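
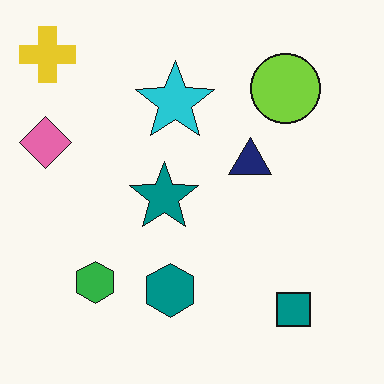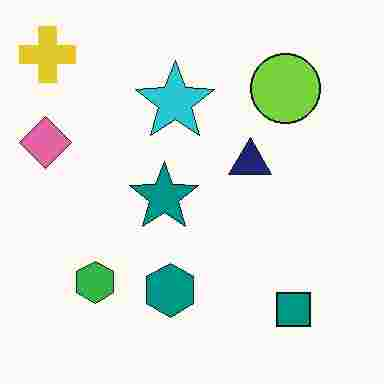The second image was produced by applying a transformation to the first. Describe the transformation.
The second image is the first heavily JPEG-compressed with obvious blocking artifacts.

Blocky 8×8 compression artifacts appear around shape edges and the flat background shows ringing — characteristic JPEG degradation.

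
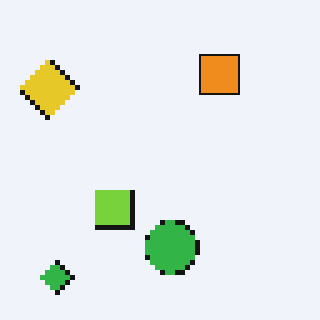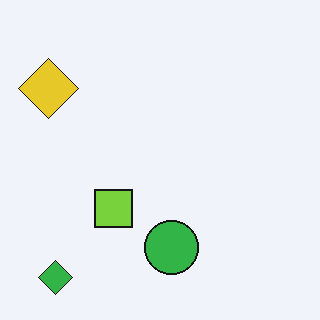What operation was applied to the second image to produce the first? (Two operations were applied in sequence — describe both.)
It was lightly pixelated (a mild mosaic effect), then overlaid with an additional orange square.

Shapes are reduced to large square blocks; fine edges and outlines are lost — a downscale-then-upscale (mosaic) effect. An orange square appears in the first image that is absent from the second.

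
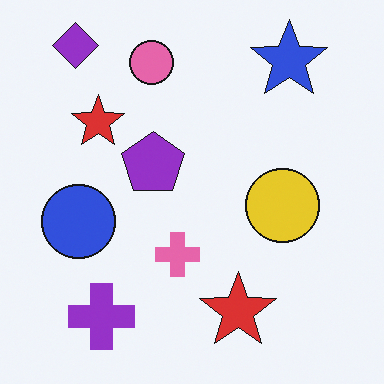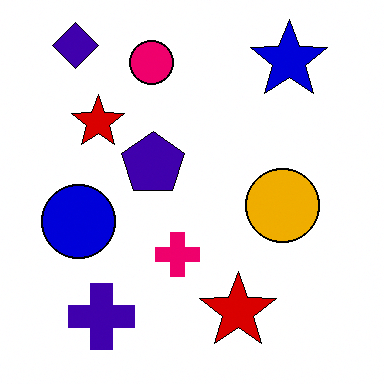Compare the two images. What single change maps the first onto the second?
Given much higher contrast.

Tones are pushed away from mid-grey across the whole image — a global contrast change.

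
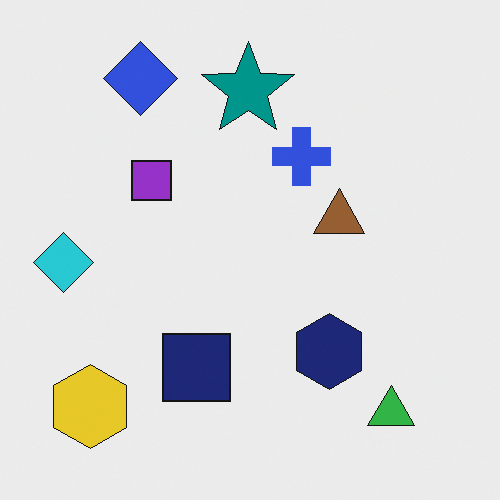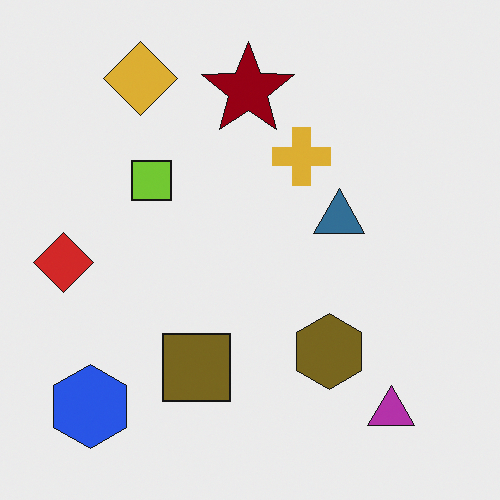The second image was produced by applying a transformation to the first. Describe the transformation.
Hue-shifted through roughly half the color wheel.

Every shape's color has rotated by the same amount around the hue wheel — a uniform hue shift.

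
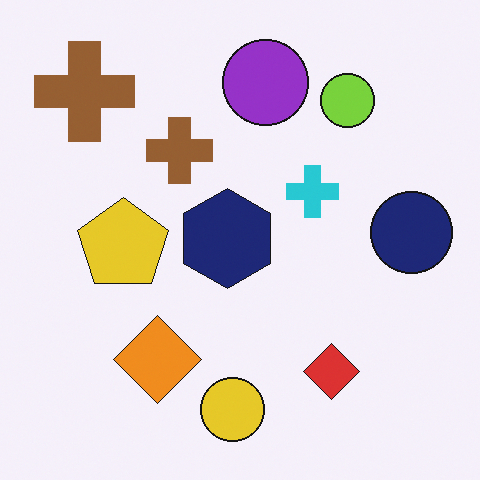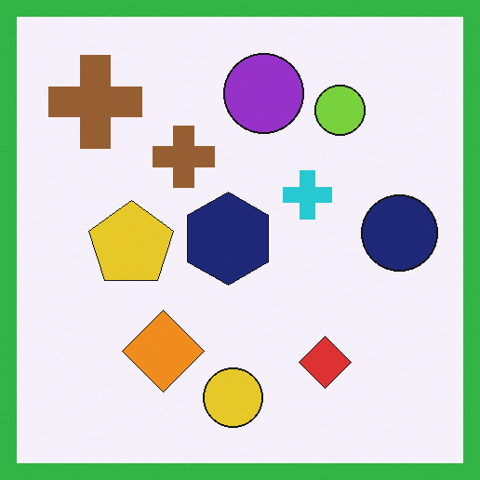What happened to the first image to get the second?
The image was framed with a green border.

A solid green frame runs around the edge of the second image, with the content slightly shrunk inside it.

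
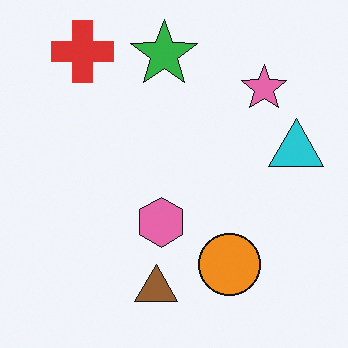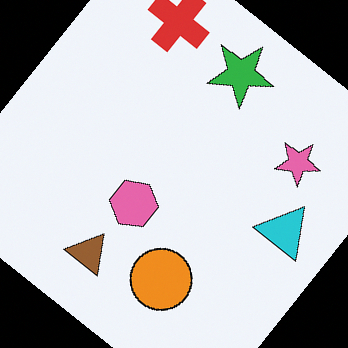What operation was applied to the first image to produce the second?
The second image is the first rotated clockwise by a large amount — several tens of degrees.

Every shape is tilted by the same angle and the image corners show triangular fill wedges — a whole-image rotation by a non-right angle.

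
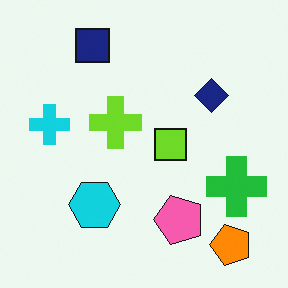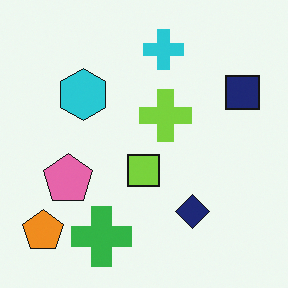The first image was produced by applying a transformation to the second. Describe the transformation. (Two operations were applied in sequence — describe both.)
The image was rotated 90° counter-clockwise, then slightly oversaturated.

The orange pentagon sits in the bottom-left of the second image and the bottom-right of the first — consistent with a whole-image 90° counter-clockwise rotation. All colors are more vivid — a global saturation change.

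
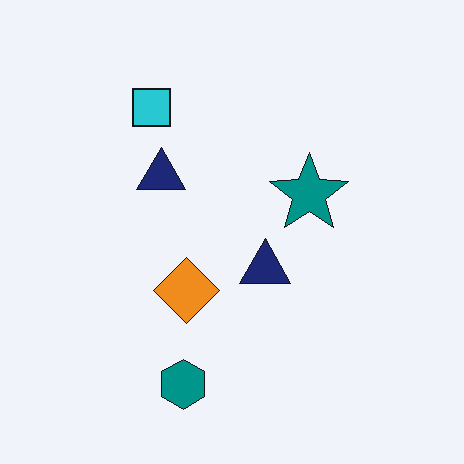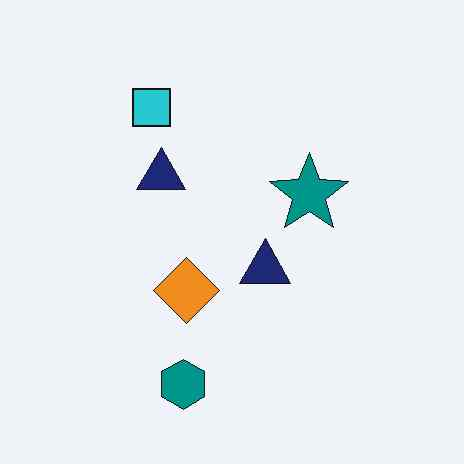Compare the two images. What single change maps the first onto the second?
The second image is the first given moderate JPEG compression.

Blocky 8×8 compression artifacts appear around shape edges and the flat background shows ringing — characteristic JPEG degradation.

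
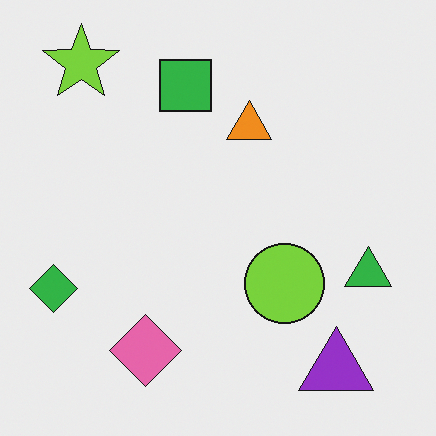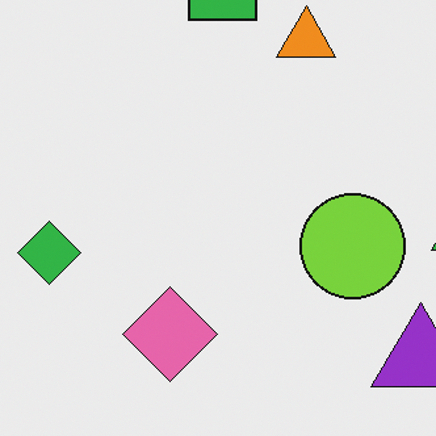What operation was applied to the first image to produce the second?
The transformation is: cropped to a modestly smaller region and rescaled.

The visible shapes are larger and the field of view is narrower; shapes near the original edges may be partly or wholly outside the frame — a crop-and-rescale.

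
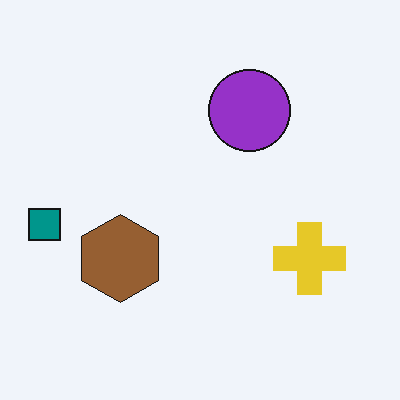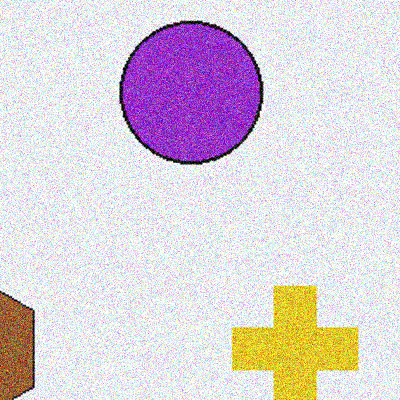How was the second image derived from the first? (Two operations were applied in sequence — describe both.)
Cropped to a noticeably smaller region and rescaled, then degraded with strong gaussian noise.

The visible shapes are larger and the field of view is narrower; shapes near the original edges may be partly or wholly outside the frame — a crop-and-rescale. Random speckle covers the whole image, including the flat background.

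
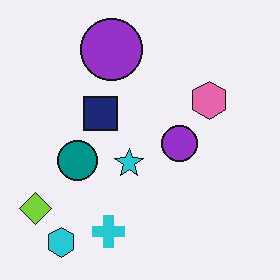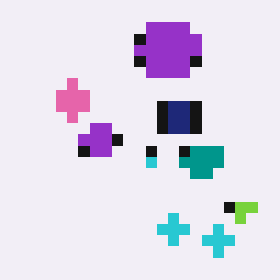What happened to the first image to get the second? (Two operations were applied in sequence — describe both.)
This is the original image flipped horizontally (left ↔ right), then coarsely pixelated.

The lime diamond is in the bottom-left of the first image and the bottom-right of the second — shapes on opposite sides of the vertical midline have swapped in a mirror flip. Shapes are reduced to large square blocks; fine edges and outlines are lost — a downscale-then-upscale (mosaic) effect.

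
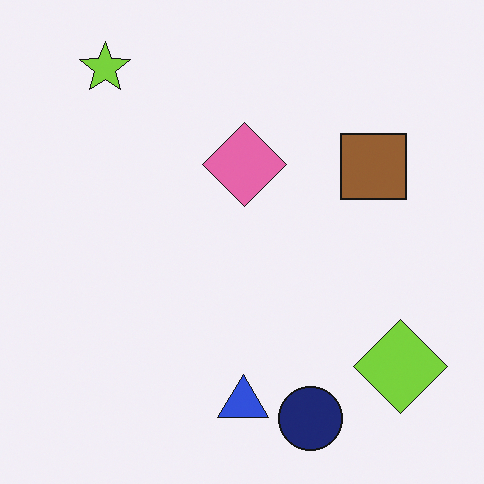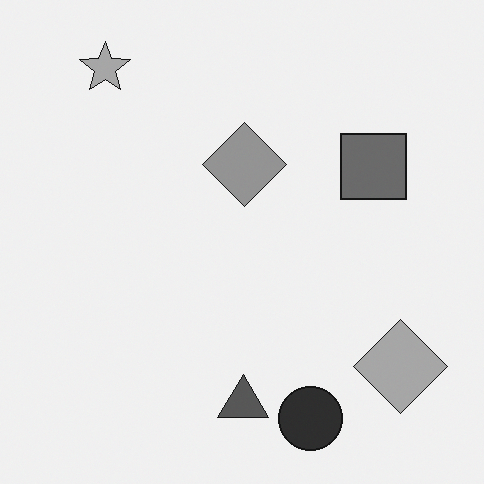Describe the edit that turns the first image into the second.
The transformation is: converted to grayscale.

All color is removed — every shape is now a shade of grey.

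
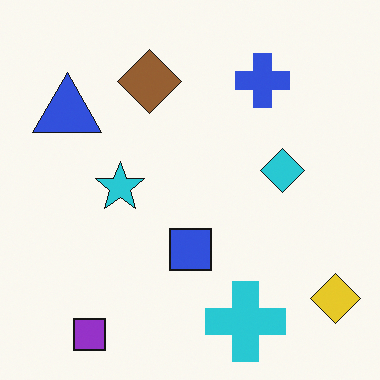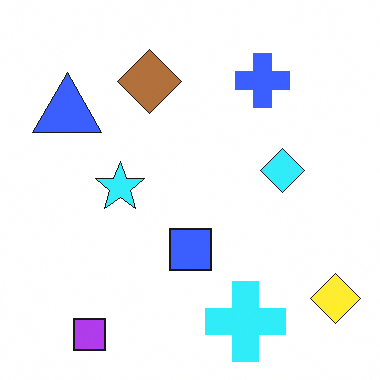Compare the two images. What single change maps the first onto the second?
Brightened a little.

Every pixel — background and shapes alike — is uniformly brightened.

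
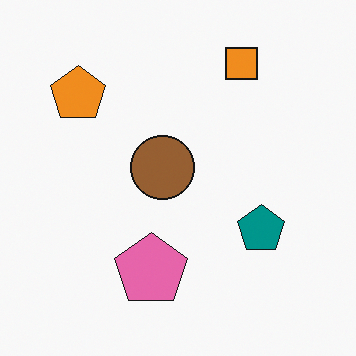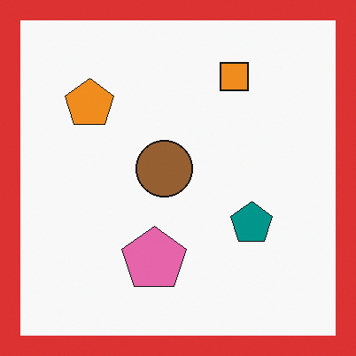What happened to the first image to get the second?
Framed with a red border.

A solid red frame runs around the edge of the second image, with the content slightly shrunk inside it.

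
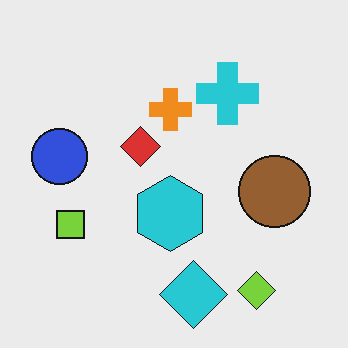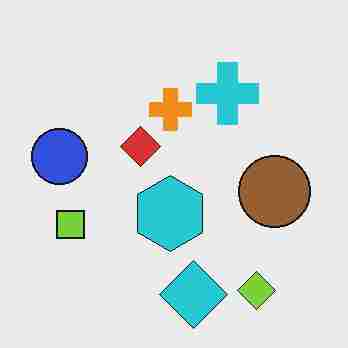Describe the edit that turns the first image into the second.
The second image is the first heavily JPEG-compressed with obvious blocking artifacts.

Blocky 8×8 compression artifacts appear around shape edges and the flat background shows ringing — characteristic JPEG degradation.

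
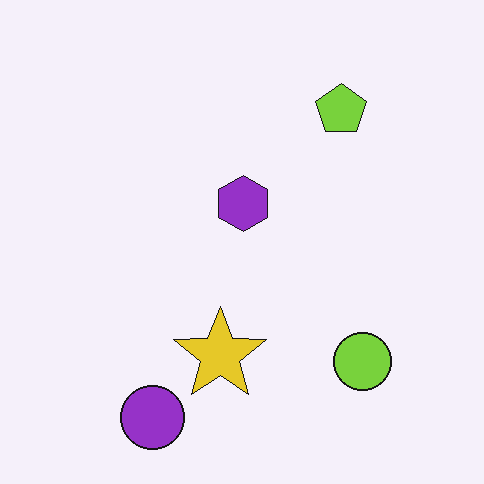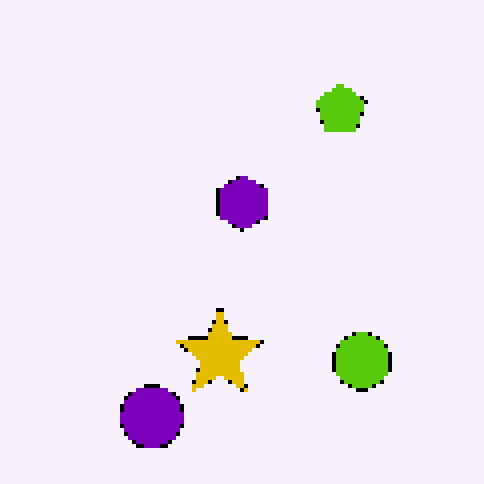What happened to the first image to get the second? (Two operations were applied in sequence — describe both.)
The second image is the first mildly pixelated, then given slightly increased contrast.

Shapes are reduced to large square blocks; fine edges and outlines are lost — a downscale-then-upscale (mosaic) effect. Tones are pushed away from mid-grey across the whole image — a global contrast change.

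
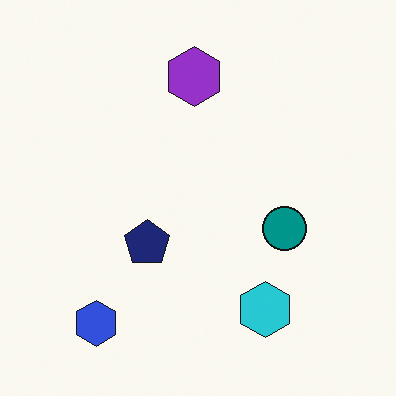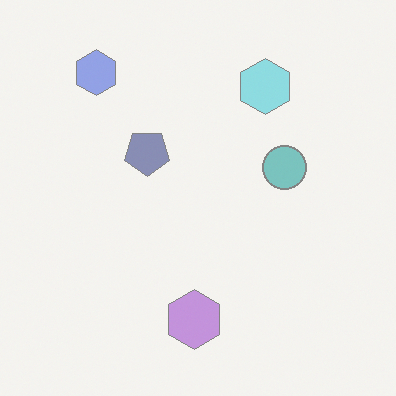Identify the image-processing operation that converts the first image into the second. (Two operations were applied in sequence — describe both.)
The image was flipped vertically (top ↔ bottom), then given much lower contrast.

The blue hexagon is in the bottom-left of the first image and the top-left of the second — shapes on opposite sides of the horizontal midline have swapped in a mirror flip. Tones are pushed toward mid-grey across the whole image — a global contrast change.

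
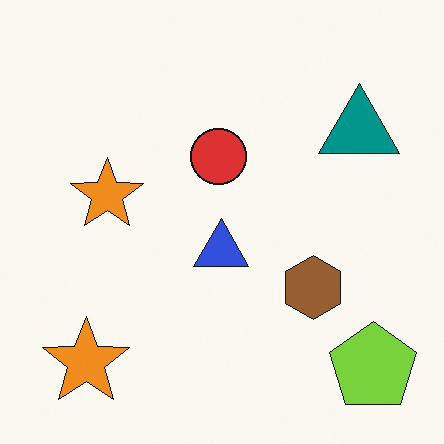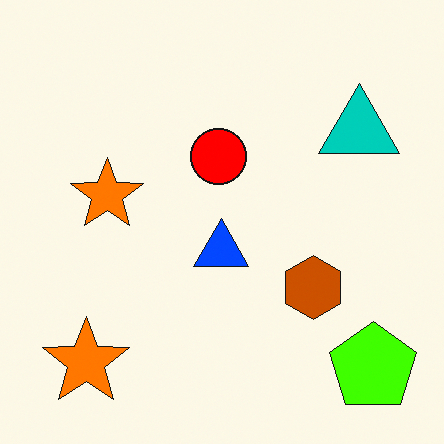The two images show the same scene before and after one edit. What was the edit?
Heavily oversaturated.

All colors are more vivid — a global saturation change.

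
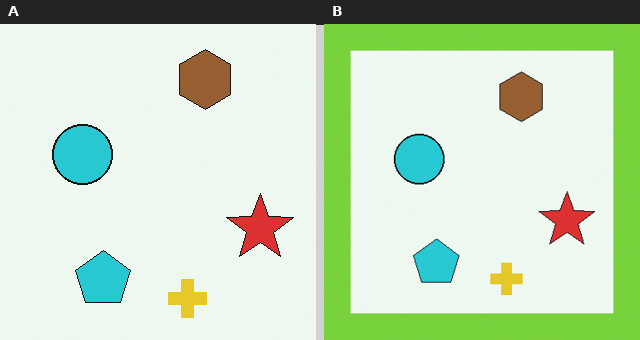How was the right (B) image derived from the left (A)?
The right (B) image is the left (A) framed with a lime border.

A solid lime frame runs around the edge of the right (B) image, with the content slightly shrunk inside it.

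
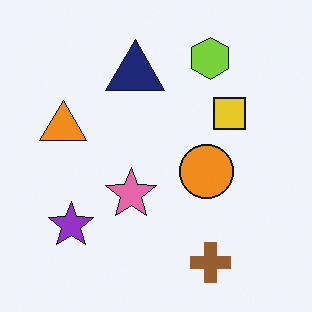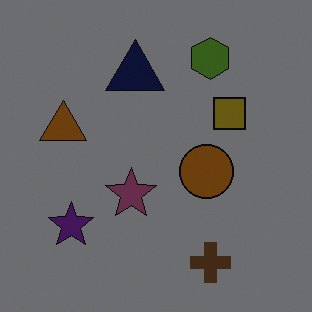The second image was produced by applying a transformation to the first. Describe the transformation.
This is the original image darkened a lot.

Every pixel — background and shapes alike — is uniformly darkened.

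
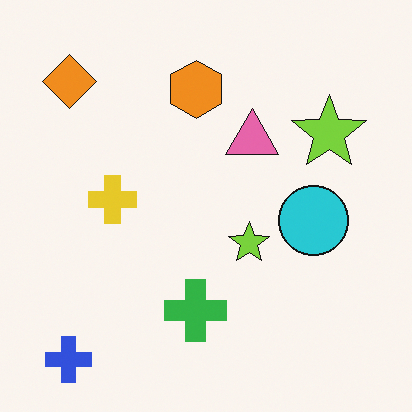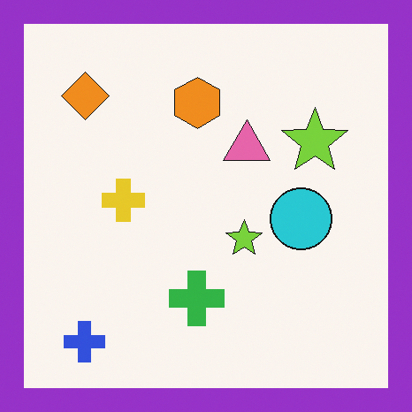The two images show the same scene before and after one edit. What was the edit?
It was framed with a purple border.

A solid purple frame runs around the edge of the second image, with the content slightly shrunk inside it.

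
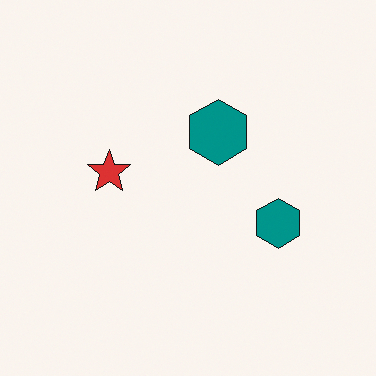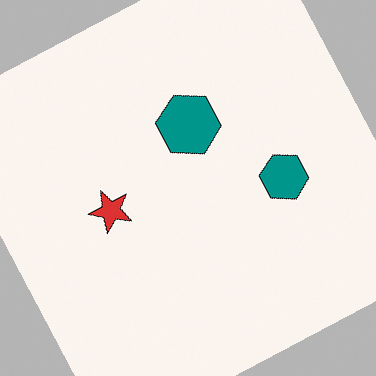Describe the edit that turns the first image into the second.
Rotated counter-clockwise by a clearly visible amount.

Every shape is tilted by the same angle and the image corners show triangular fill wedges — a whole-image rotation by a non-right angle.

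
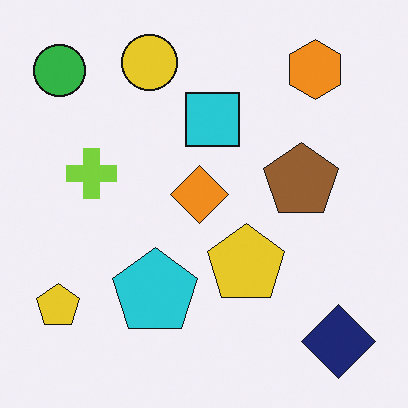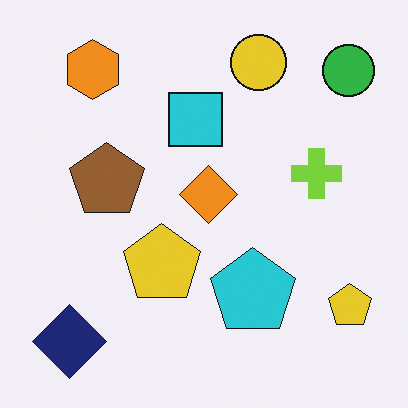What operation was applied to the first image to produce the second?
The image was flipped horizontally (left ↔ right).

The green circle is in the top-left of the first image and the top-right of the second — shapes on opposite sides of the vertical midline have swapped in a mirror flip.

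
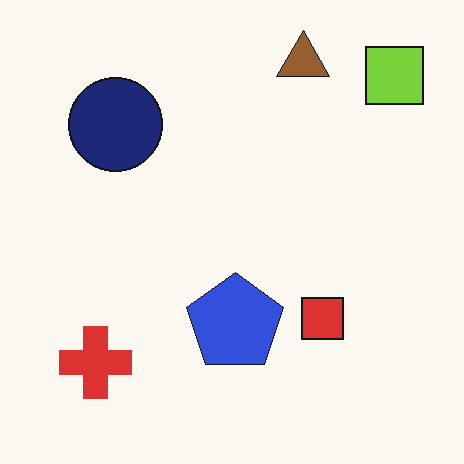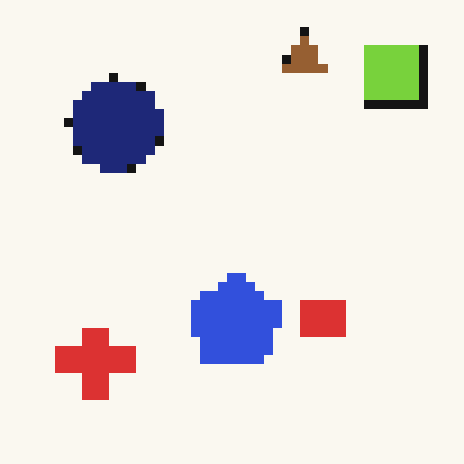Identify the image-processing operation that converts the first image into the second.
It was coarsely pixelated.

Shapes are reduced to large square blocks; fine edges and outlines are lost — a downscale-then-upscale (mosaic) effect.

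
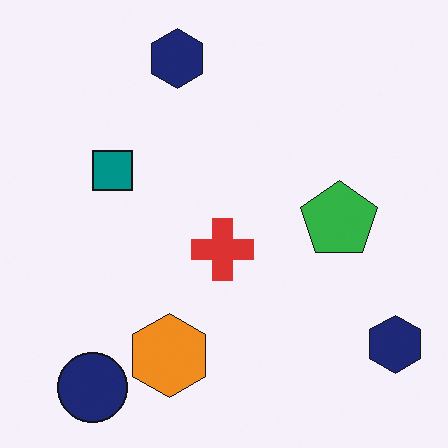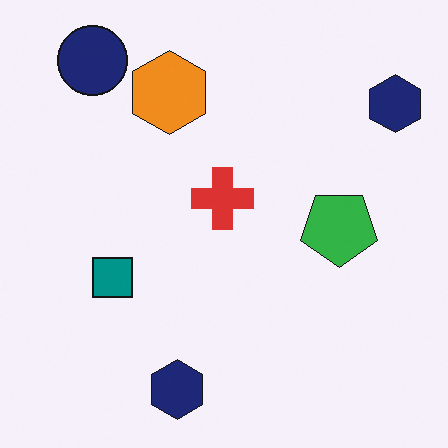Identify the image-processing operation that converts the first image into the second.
Flipped vertically (top ↔ bottom).

The navy circle is in the bottom-left of the first image and the top-left of the second — shapes on opposite sides of the horizontal midline have swapped in a mirror flip.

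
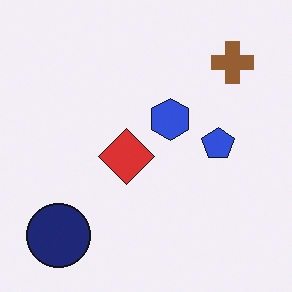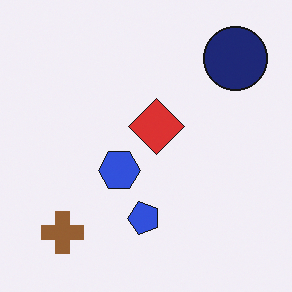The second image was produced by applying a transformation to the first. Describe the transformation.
This is the original image transposed (reflected across the top-left ↔ bottom-right diagonal).

Shapes have swapped their row and column positions — what was in the top-right is now in the bottom-left — a diagonal reflection.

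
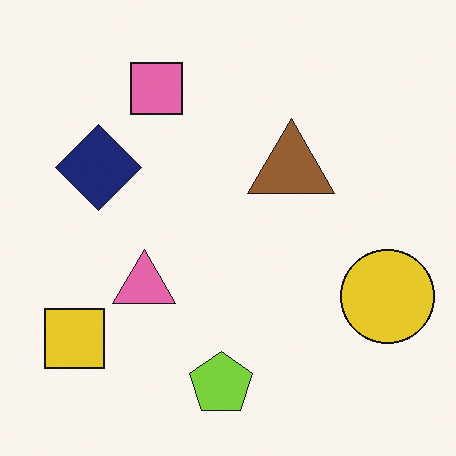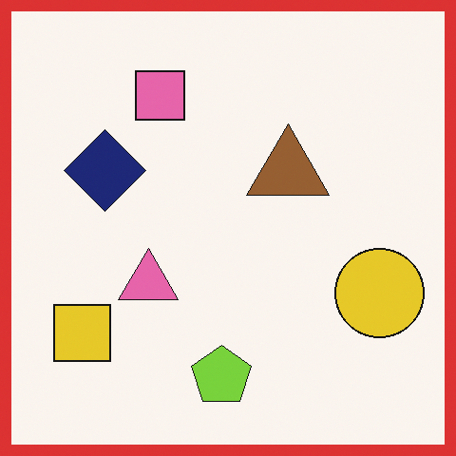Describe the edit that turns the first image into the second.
The image was framed with a red border.

A solid red frame runs around the edge of the second image, with the content slightly shrunk inside it.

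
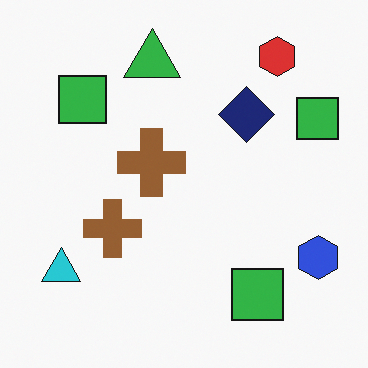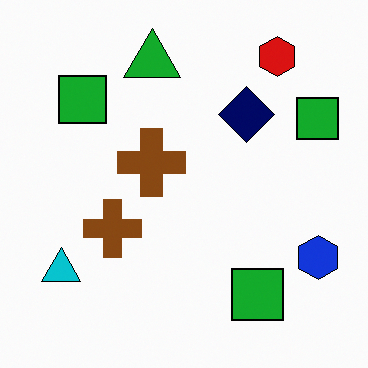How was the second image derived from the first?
It was given slightly increased contrast.

Tones are pushed away from mid-grey across the whole image — a global contrast change.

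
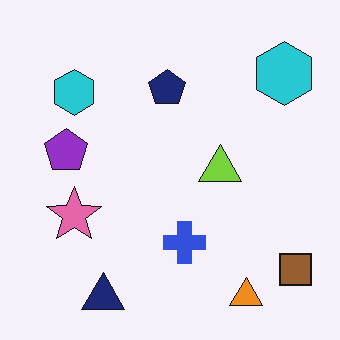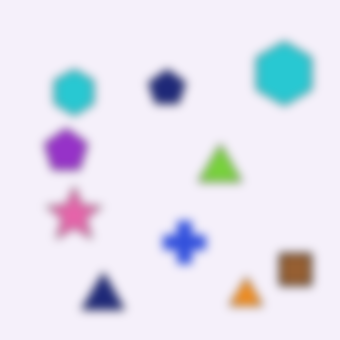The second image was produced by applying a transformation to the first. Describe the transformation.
It was moderately blurred.

Shape edges and outlines are uniformly softened across the whole image.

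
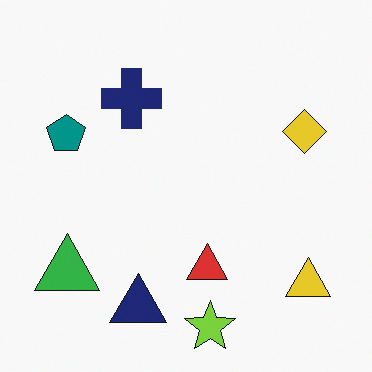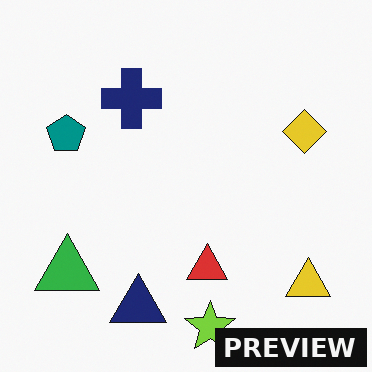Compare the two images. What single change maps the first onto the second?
The transformation is: watermarked with the text "PREVIEW" in the lower-right corner.

A dark label reading "PREVIEW" appears in the lower-right corner.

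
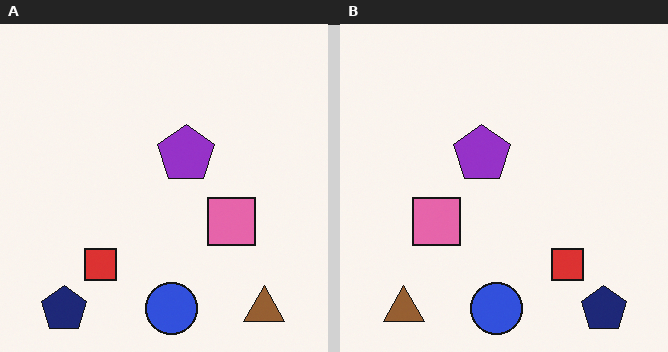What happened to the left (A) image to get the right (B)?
The image was flipped horizontally (left ↔ right).

The brown triangle is in the bottom-right of the left (A) image and the bottom-left of the right (B) — shapes on opposite sides of the vertical midline have swapped in a mirror flip.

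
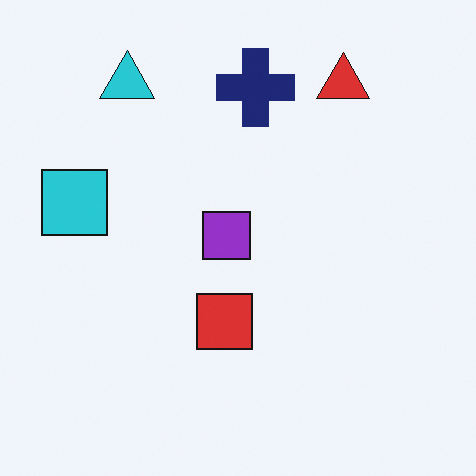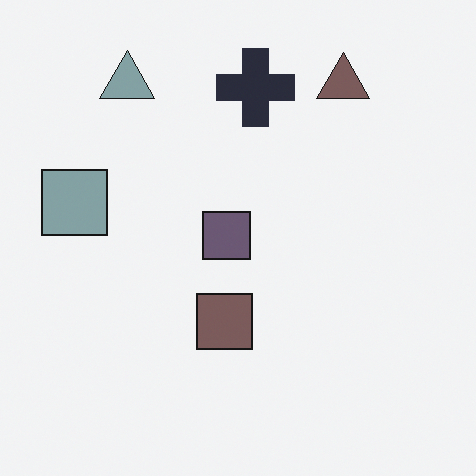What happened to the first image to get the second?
The image was heavily desaturated.

All colors are more muted and greyish — a global saturation change.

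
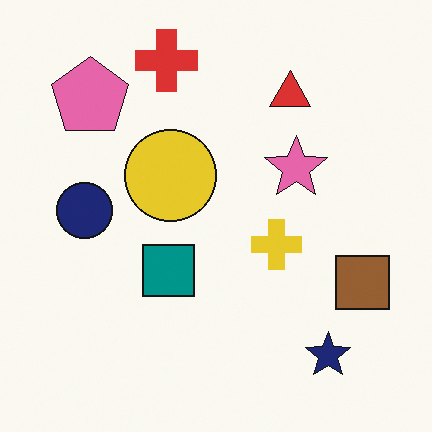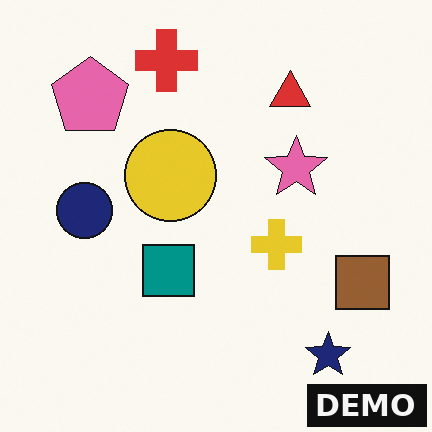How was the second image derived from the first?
Watermarked with the text "DEMO" in the lower-right corner.

A dark label reading "DEMO" appears in the lower-right corner.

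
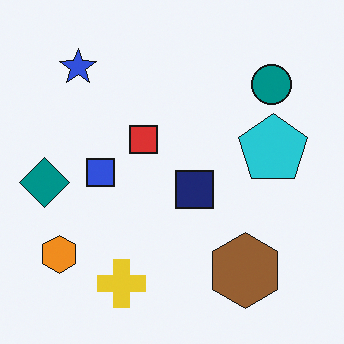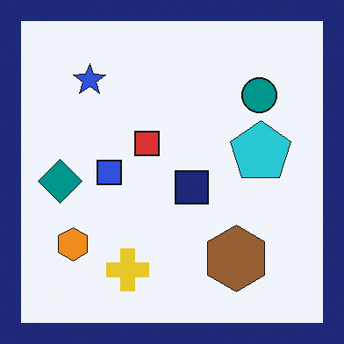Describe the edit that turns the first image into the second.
The image was framed with a navy border.

A solid navy frame runs around the edge of the second image, with the content slightly shrunk inside it.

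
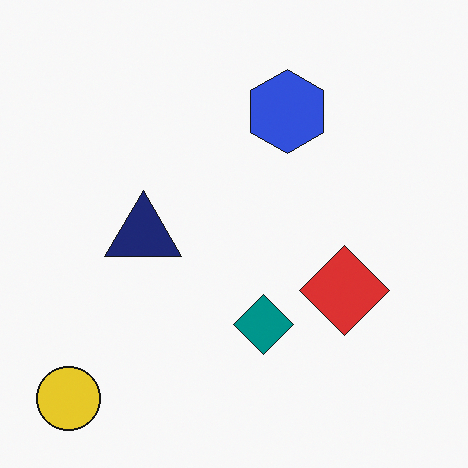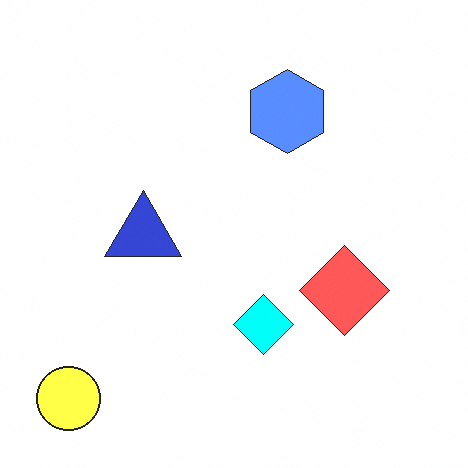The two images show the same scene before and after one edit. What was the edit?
Noticeably brightened.

Every pixel — background and shapes alike — is uniformly brightened.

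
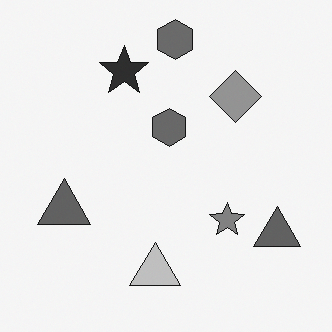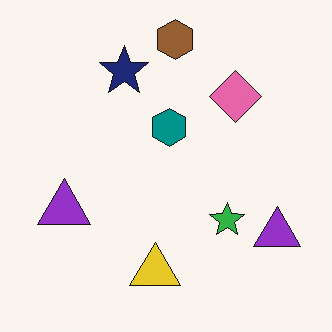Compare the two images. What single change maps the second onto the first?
It was converted to grayscale.

All color is removed — every shape is now a shade of grey.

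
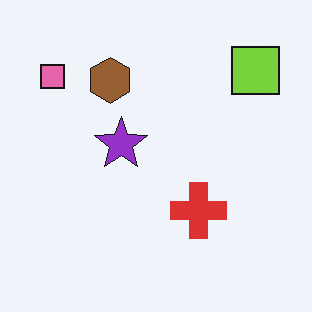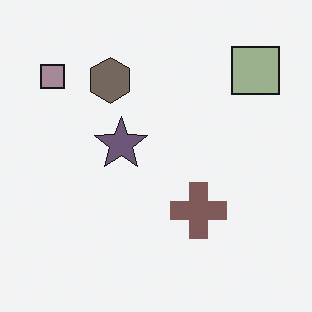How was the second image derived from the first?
Made much more muted (saturation change).

All colors are more muted and greyish — a global saturation change.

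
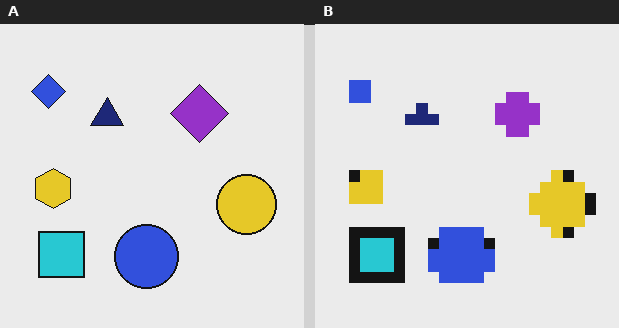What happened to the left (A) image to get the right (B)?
The transformation is: heavily pixelated into large blocks.

Shapes are reduced to large square blocks; fine edges and outlines are lost — a downscale-then-upscale (mosaic) effect.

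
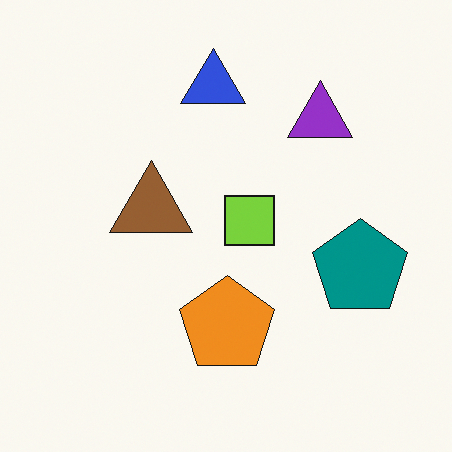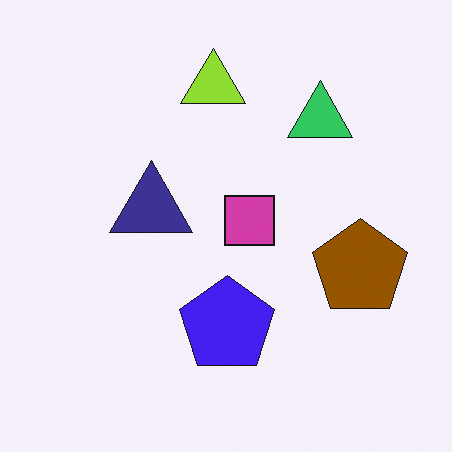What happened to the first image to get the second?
Hue-shifted through roughly half the color wheel.

Every shape's color has rotated by the same amount around the hue wheel — a uniform hue shift.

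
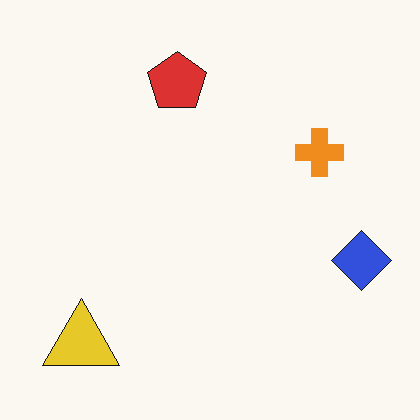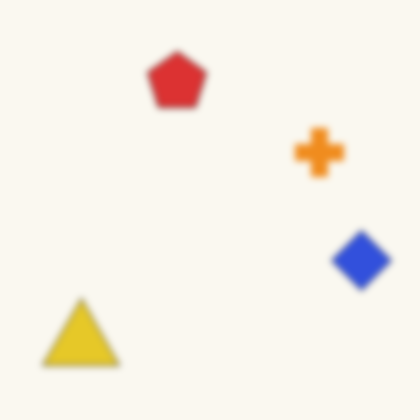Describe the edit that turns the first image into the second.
The image was noticeably gaussian-blurred.

Shape edges and outlines are uniformly softened across the whole image.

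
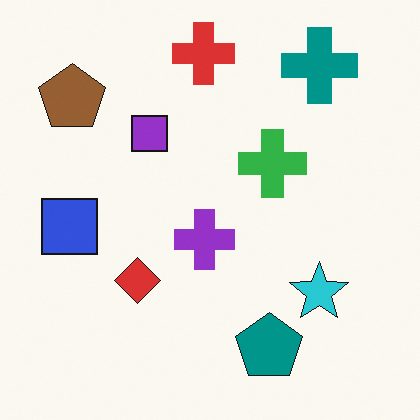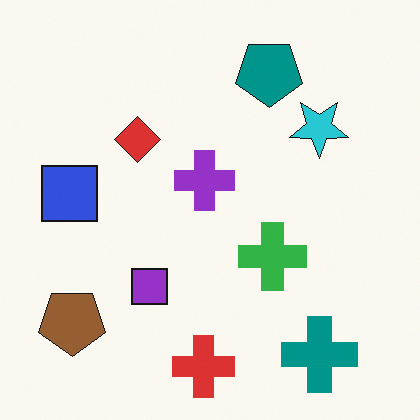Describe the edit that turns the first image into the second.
The image was flipped vertically (top ↔ bottom).

The red cross is in the top of the first image and the bottom of the second — shapes on opposite sides of the horizontal midline have swapped in a mirror flip.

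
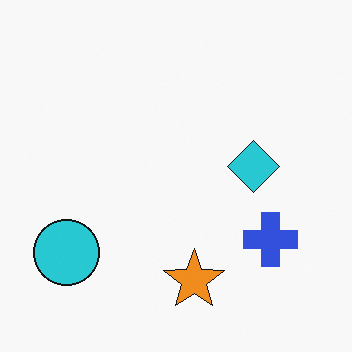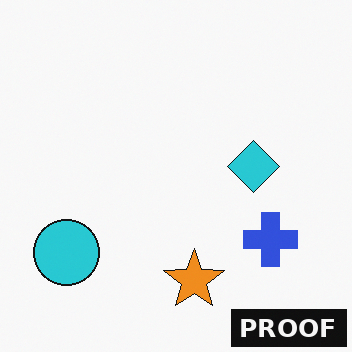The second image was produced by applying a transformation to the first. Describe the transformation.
The transformation is: watermarked with the text "PROOF" in the lower-right corner.

A dark label reading "PROOF" appears in the lower-right corner.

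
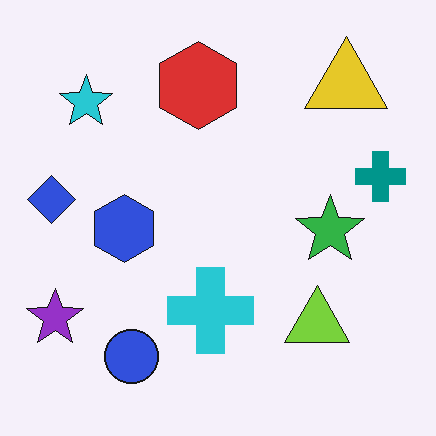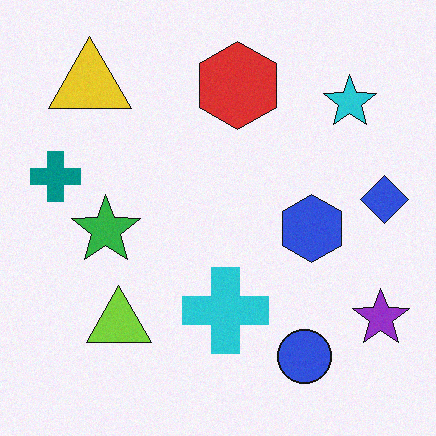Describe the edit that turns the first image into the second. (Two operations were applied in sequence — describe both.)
Flipped horizontally (left ↔ right), then degraded with light additive noise.

The blue diamond is in the left of the first image and the right of the second — shapes on opposite sides of the vertical midline have swapped in a mirror flip. Random speckle covers the whole image, including the flat background.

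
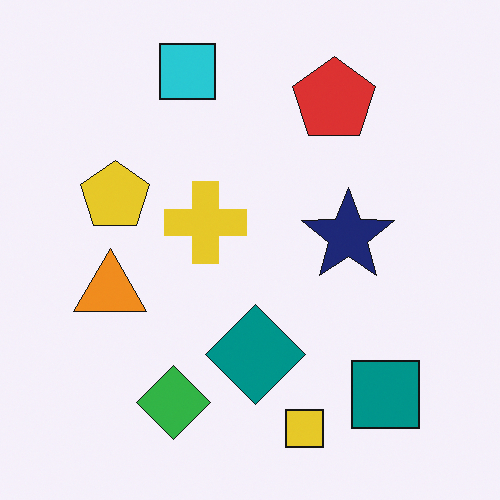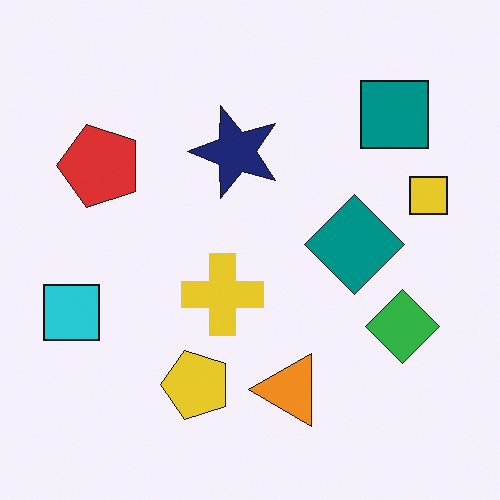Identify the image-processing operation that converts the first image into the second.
It was rotated 90° counter-clockwise.

The teal square sits in the bottom-right of the first image and the top-right of the second — consistent with a whole-image 90° counter-clockwise rotation.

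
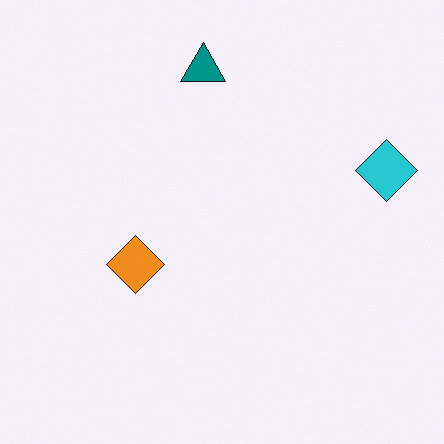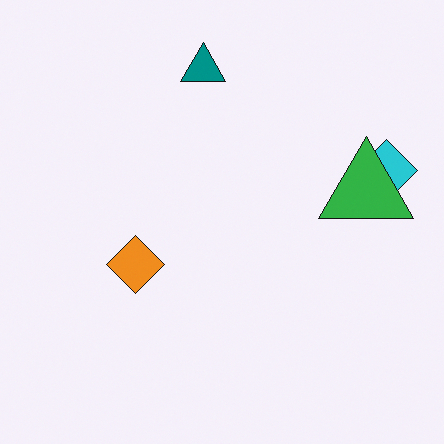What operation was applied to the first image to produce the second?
The transformation is: overlaid with an additional green triangle.

A green triangle appears in the second image that is absent from the first.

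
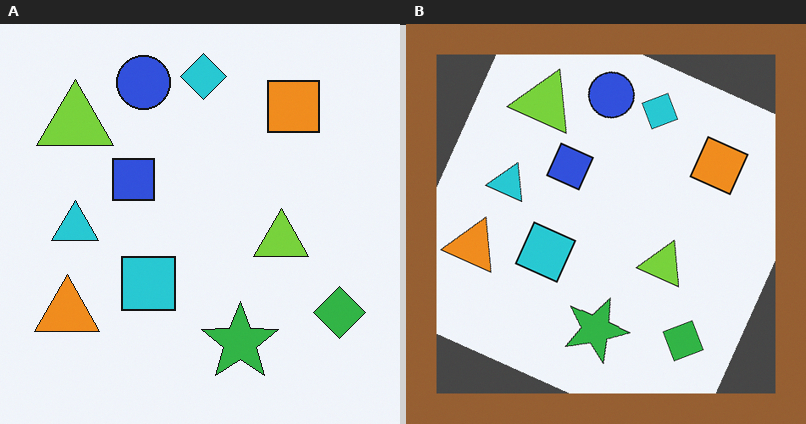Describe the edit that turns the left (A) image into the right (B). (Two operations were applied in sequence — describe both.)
The right (B) image is the left (A) rotated clockwise by a moderate amount, then framed with a brown border.

Every shape is tilted by the same angle and the image corners show triangular fill wedges — a whole-image rotation by a non-right angle. A solid brown frame runs around the edge of the right (B) image, with the content slightly shrunk inside it.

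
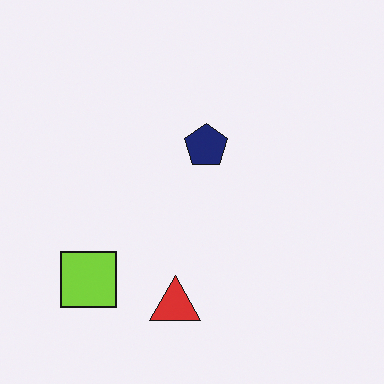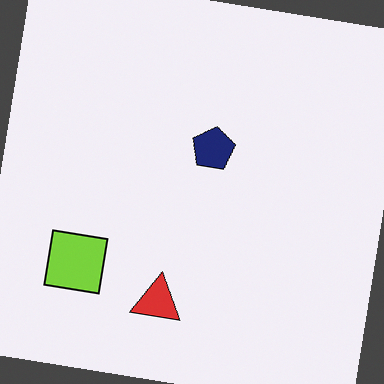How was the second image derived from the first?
It was rotated clockwise by a slight angle.

Every shape is tilted by the same angle and the image corners show triangular fill wedges — a whole-image rotation by a non-right angle.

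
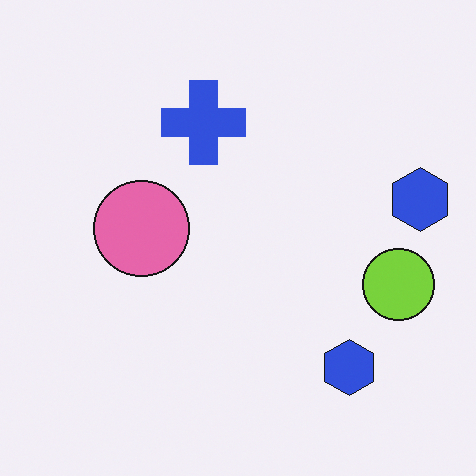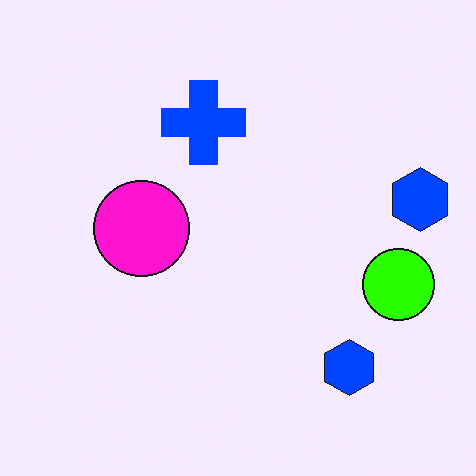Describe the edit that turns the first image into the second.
The image was heavily oversaturated.

All colors are more vivid — a global saturation change.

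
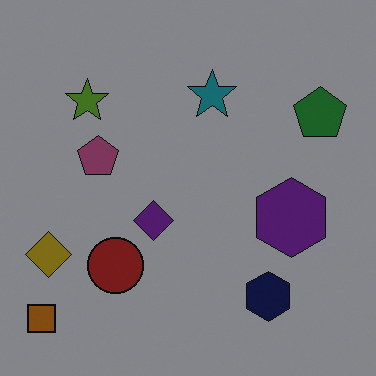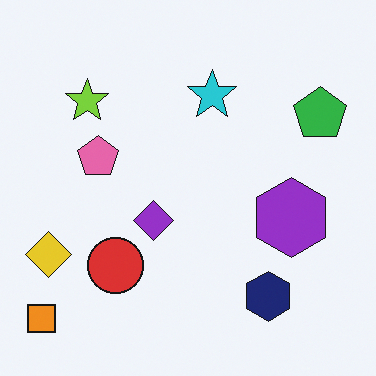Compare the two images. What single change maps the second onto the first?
The transformation is: noticeably darkened.

Every pixel — background and shapes alike — is uniformly darkened.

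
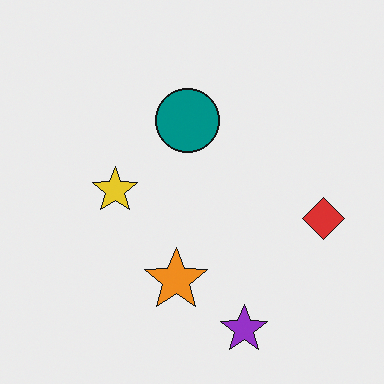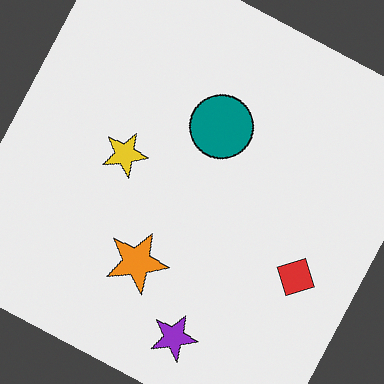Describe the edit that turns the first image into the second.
The image was rotated clockwise by a moderate amount.

Every shape is tilted by the same angle and the image corners show triangular fill wedges — a whole-image rotation by a non-right angle.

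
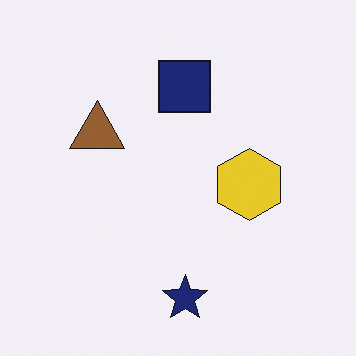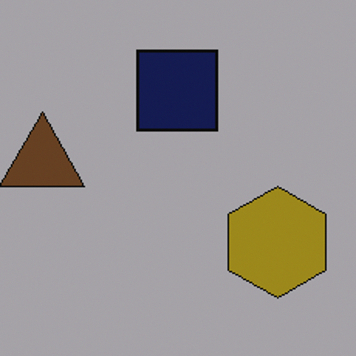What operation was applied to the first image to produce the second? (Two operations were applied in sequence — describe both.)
This is the original image cropped to a modestly smaller region and rescaled, then substantially darkened.

The visible shapes are larger and the field of view is narrower; shapes near the original edges may be partly or wholly outside the frame — a crop-and-rescale. Every pixel — background and shapes alike — is uniformly darkened.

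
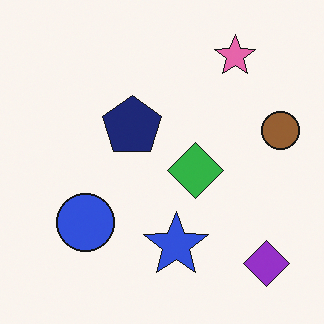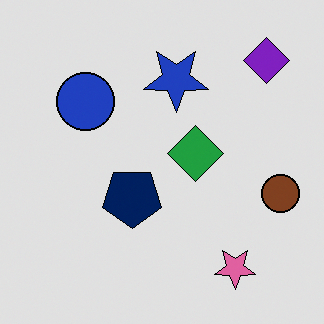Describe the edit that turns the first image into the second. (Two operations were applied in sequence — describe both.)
This is the original image moderately posterized, then flipped vertically (top ↔ bottom).

Each flat color has snapped to a coarser quantized level — most visibly, the near-white background has dropped to a flat grey. The pink star is in the top-right of the first image and the bottom-right of the second — shapes on opposite sides of the horizontal midline have swapped in a mirror flip.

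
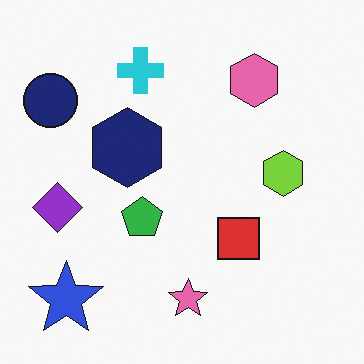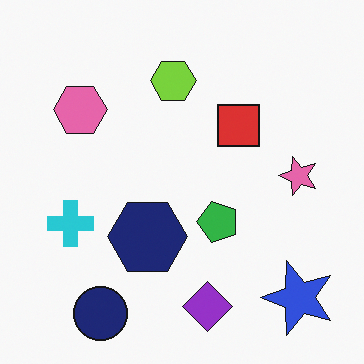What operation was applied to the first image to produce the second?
The transformation is: rotated 90° counter-clockwise.

The blue star sits in the bottom-left of the first image and the bottom-right of the second — consistent with a whole-image 90° counter-clockwise rotation.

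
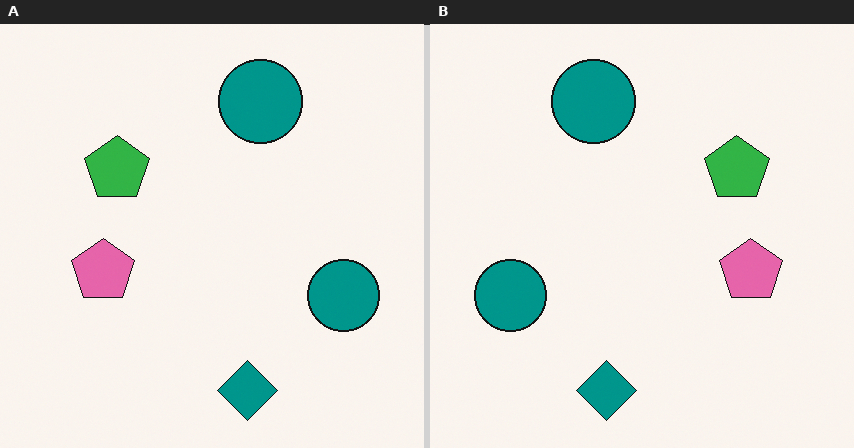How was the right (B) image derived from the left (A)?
This is the original image flipped horizontally (left ↔ right).

The pink pentagon is in the left of the left (A) image and the right of the right (B) — shapes on opposite sides of the vertical midline have swapped in a mirror flip.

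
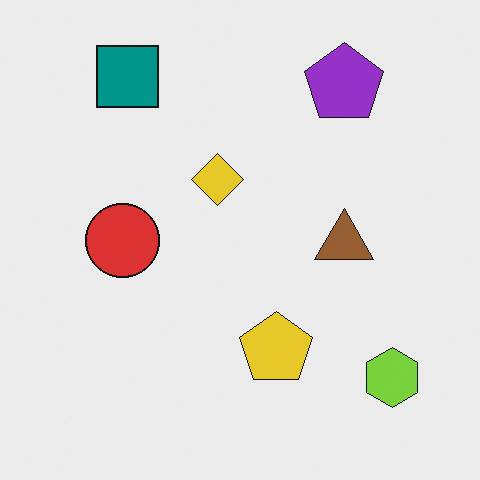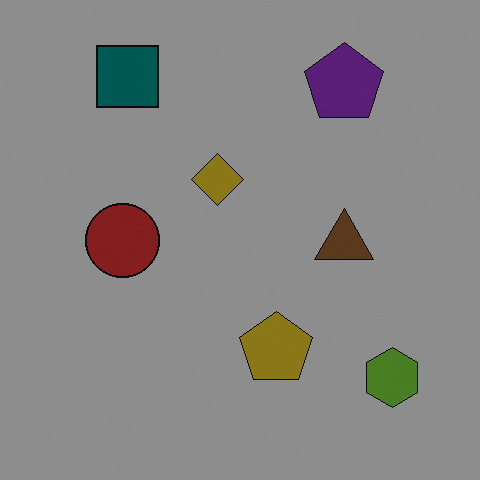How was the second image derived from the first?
The image was substantially darkened.

Every pixel — background and shapes alike — is uniformly darkened.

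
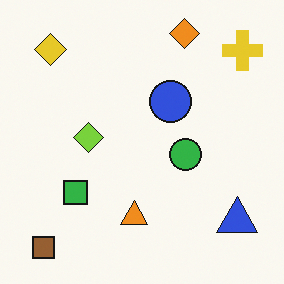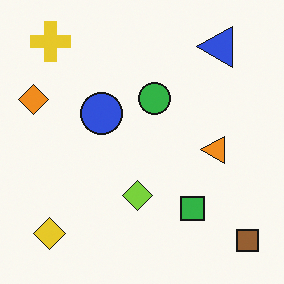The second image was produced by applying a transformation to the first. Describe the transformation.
The image was rotated 90° counter-clockwise.

The brown square sits in the bottom-left of the first image and the bottom-right of the second — consistent with a whole-image 90° counter-clockwise rotation.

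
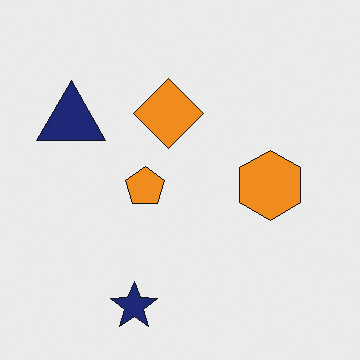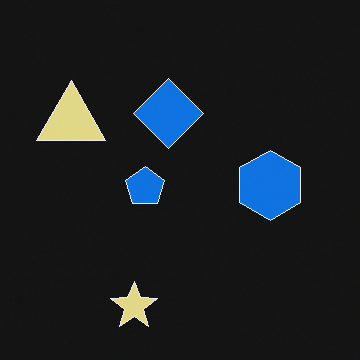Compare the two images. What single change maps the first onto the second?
The second image is the first color-inverted (negative).

The light background has become dark and every shape's color is its complement — a photographic negative.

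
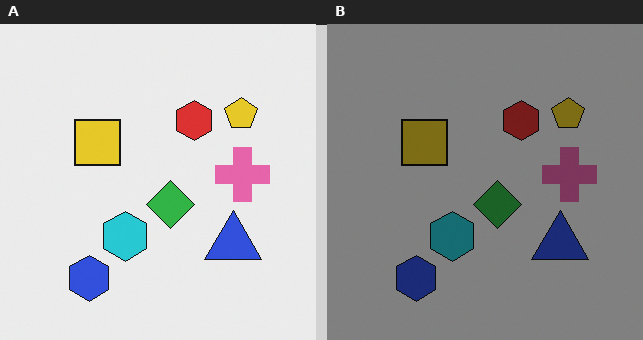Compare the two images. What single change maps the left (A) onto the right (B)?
The image was noticeably darkened.

Every pixel — background and shapes alike — is uniformly darkened.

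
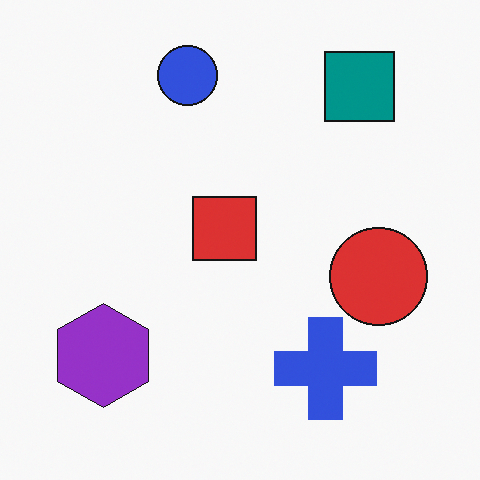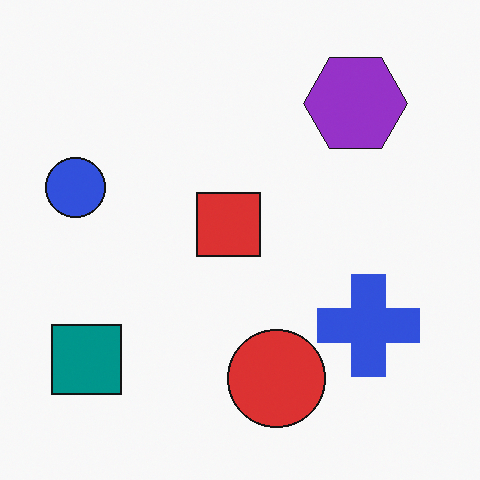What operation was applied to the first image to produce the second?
This is the original image transposed (reflected across the top-left ↔ bottom-right diagonal).

Shapes have swapped their row and column positions — what was in the top-right is now in the bottom-left — a diagonal reflection.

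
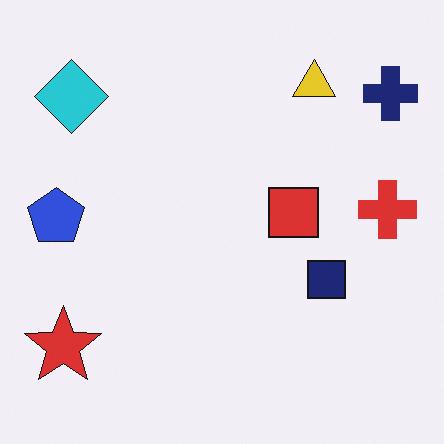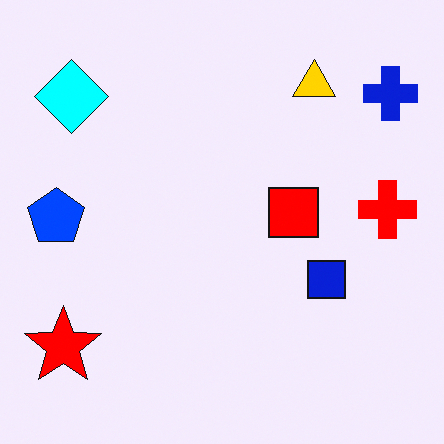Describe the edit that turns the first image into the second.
Made much more vivid (saturation change).

All colors are more vivid — a global saturation change.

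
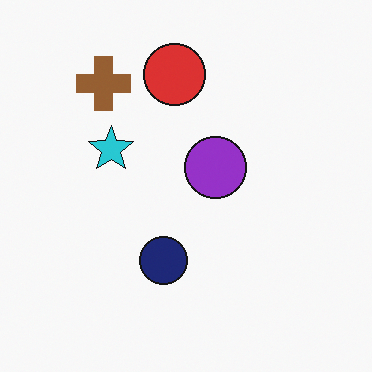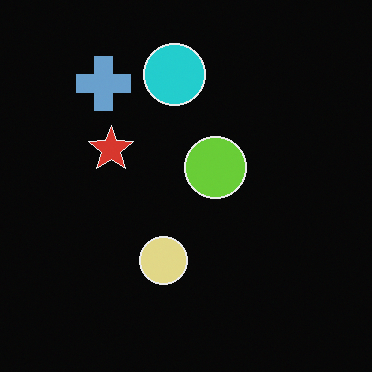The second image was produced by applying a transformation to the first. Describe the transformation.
It was color-inverted (negative).

The light background has become dark and every shape's color is its complement — a photographic negative.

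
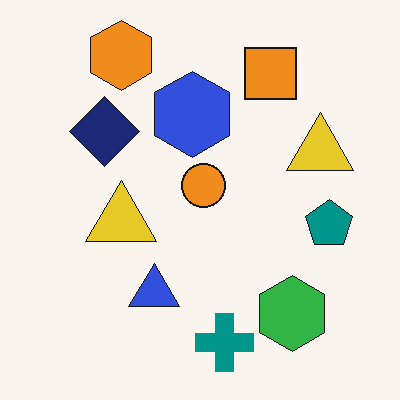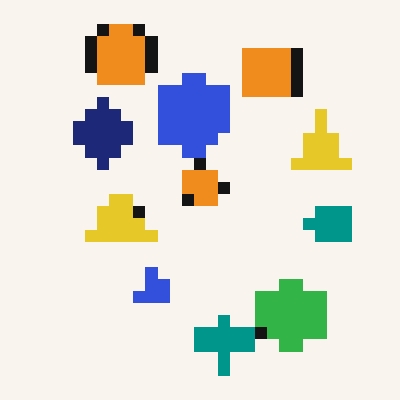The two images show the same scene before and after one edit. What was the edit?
It was coarsely pixelated.

Shapes are reduced to large square blocks; fine edges and outlines are lost — a downscale-then-upscale (mosaic) effect.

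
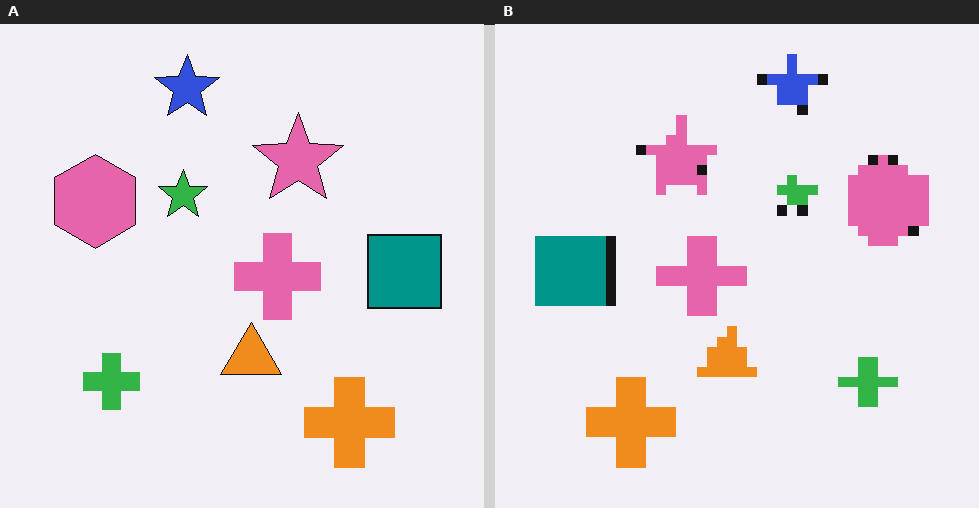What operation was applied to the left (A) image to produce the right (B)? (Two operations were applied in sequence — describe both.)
It was flipped horizontally (left ↔ right), then heavily pixelated into large blocks.

The teal square is in the right of the left (A) image and the left of the right (B) — shapes on opposite sides of the vertical midline have swapped in a mirror flip. Shapes are reduced to large square blocks; fine edges and outlines are lost — a downscale-then-upscale (mosaic) effect.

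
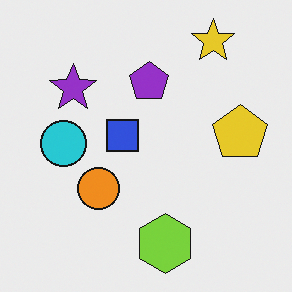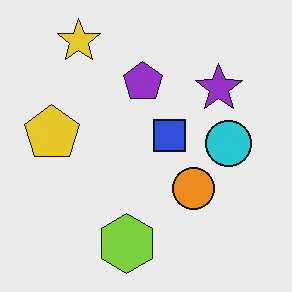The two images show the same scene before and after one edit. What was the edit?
Flipped horizontally (left ↔ right).

The yellow pentagon is in the right of the first image and the left of the second — shapes on opposite sides of the vertical midline have swapped in a mirror flip.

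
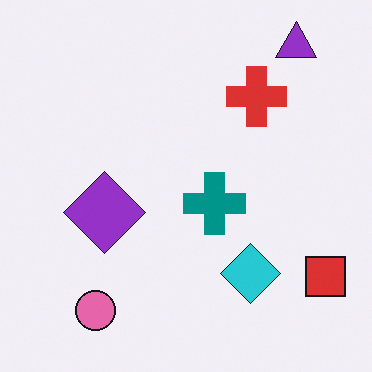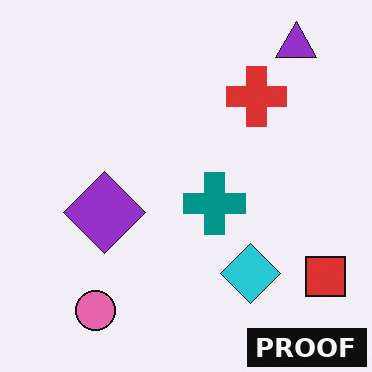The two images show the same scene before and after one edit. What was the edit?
It was watermarked with the text "PROOF" in the lower-right corner.

A dark label reading "PROOF" appears in the lower-right corner.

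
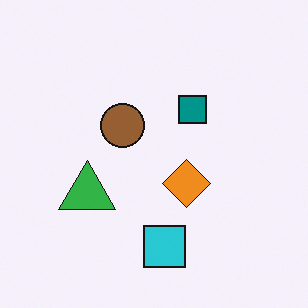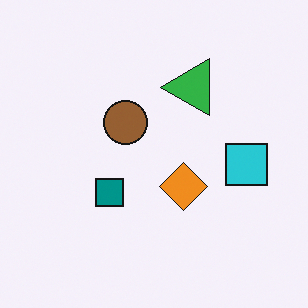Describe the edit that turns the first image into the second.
The image was transposed (reflected across the top-left ↔ bottom-right diagonal).

Shapes have swapped their row and column positions — what was in the top-right is now in the bottom-left — a diagonal reflection.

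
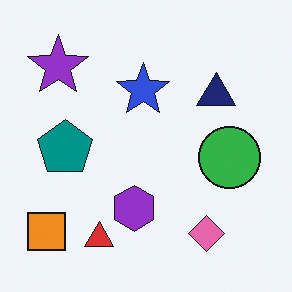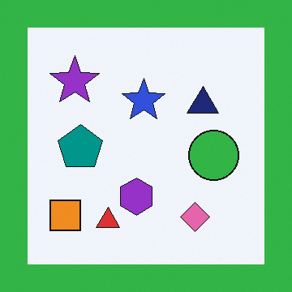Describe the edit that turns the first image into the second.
It was framed with a green border.

A solid green frame runs around the edge of the second image, with the content slightly shrunk inside it.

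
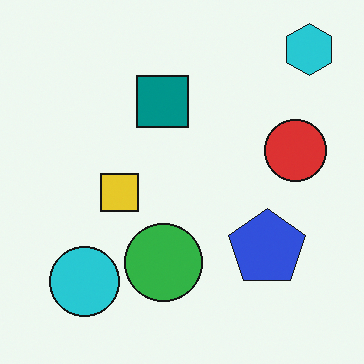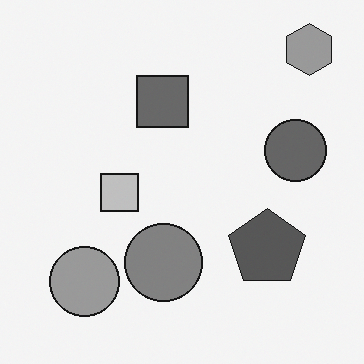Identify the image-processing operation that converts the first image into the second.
Converted to grayscale.

All color is removed — every shape is now a shade of grey.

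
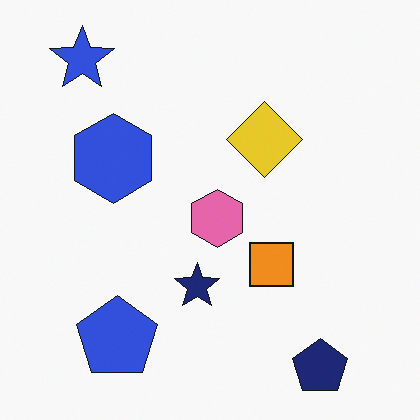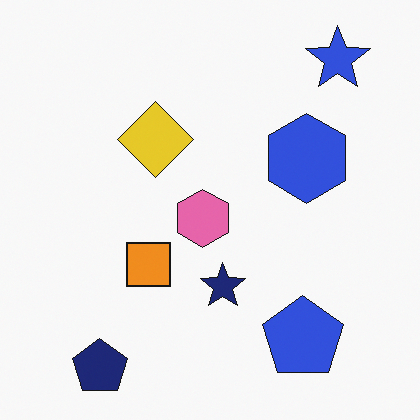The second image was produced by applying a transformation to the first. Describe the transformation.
This is the original image flipped horizontally (left ↔ right).

The blue star is in the top-left of the first image and the top-right of the second — shapes on opposite sides of the vertical midline have swapped in a mirror flip.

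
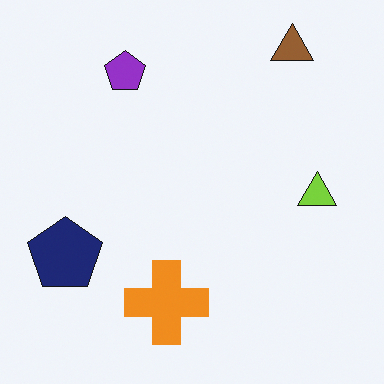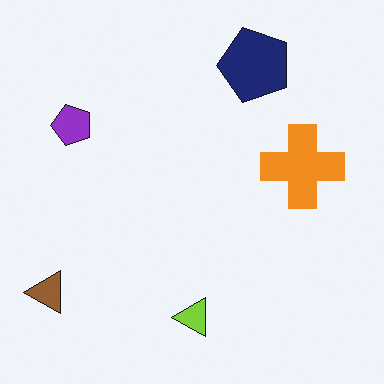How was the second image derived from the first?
This is the original image transposed (reflected across the top-left ↔ bottom-right diagonal).

Shapes have swapped their row and column positions — what was in the top-right is now in the bottom-left — a diagonal reflection.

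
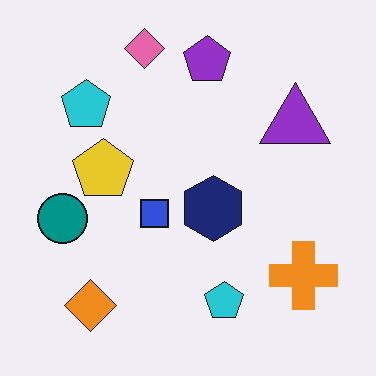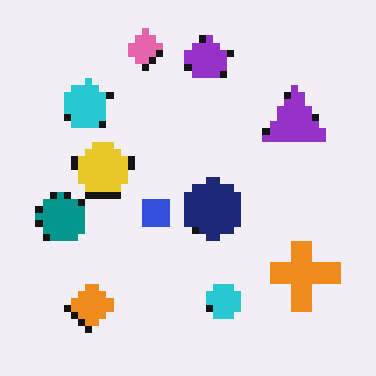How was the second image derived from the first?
The second image is the first pixelated into visible square blocks.

Shapes are reduced to large square blocks; fine edges and outlines are lost — a downscale-then-upscale (mosaic) effect.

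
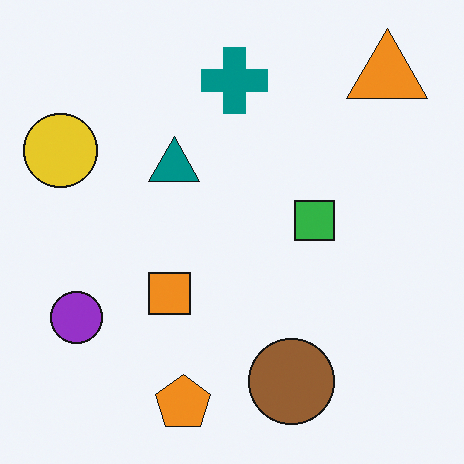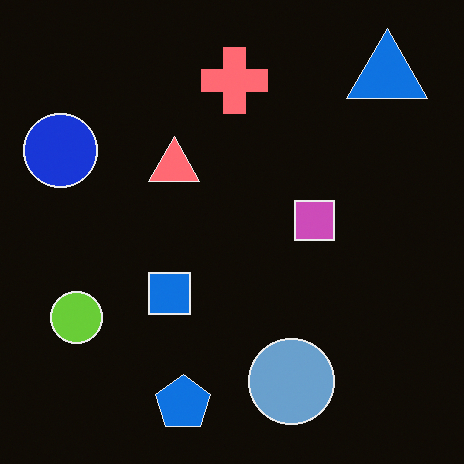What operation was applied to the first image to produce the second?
The second image is the first color-inverted (negative).

The light background has become dark and every shape's color is its complement — a photographic negative.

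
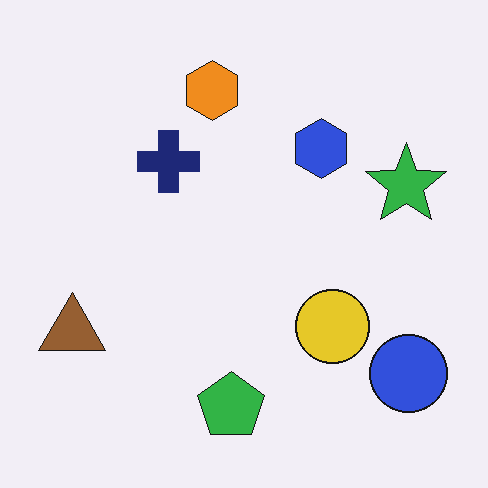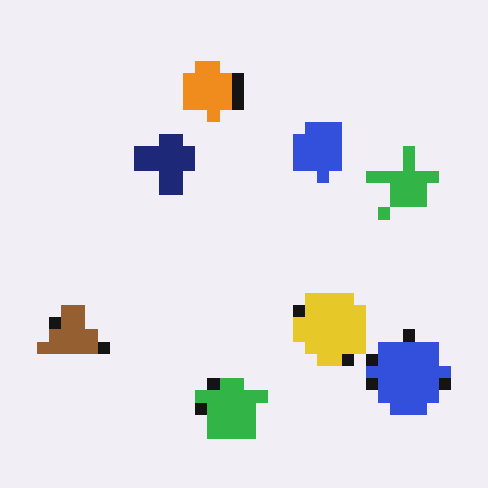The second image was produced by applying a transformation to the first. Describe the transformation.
The image was coarsely pixelated.

Shapes are reduced to large square blocks; fine edges and outlines are lost — a downscale-then-upscale (mosaic) effect.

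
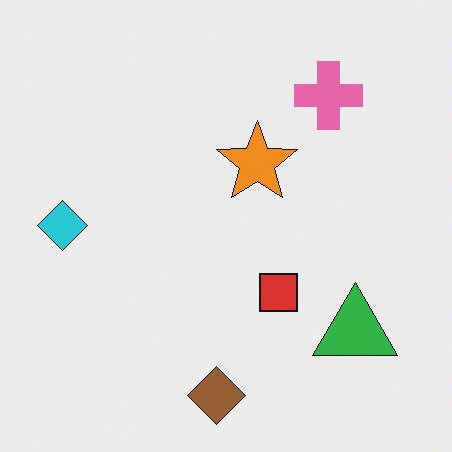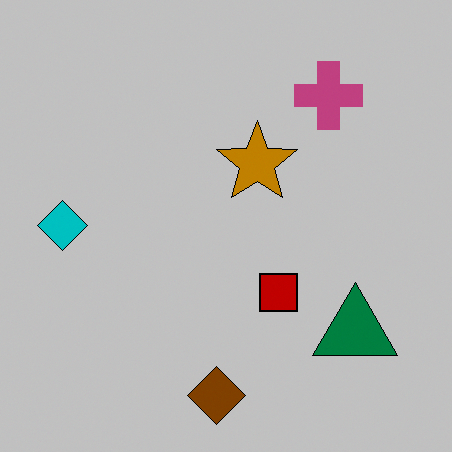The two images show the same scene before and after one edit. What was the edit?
The second image is the first aggressively posterized.

Each flat color has snapped to a coarser quantized level — most visibly, the near-white background has dropped to a flat grey.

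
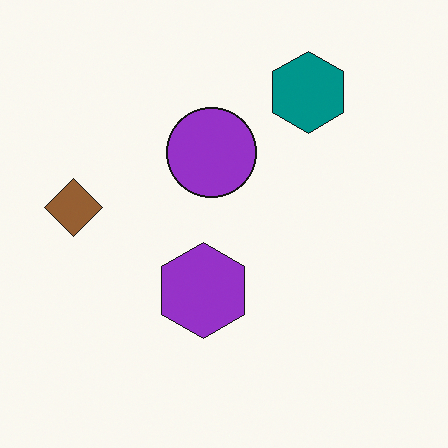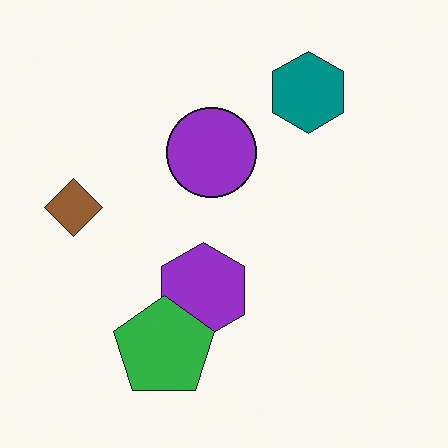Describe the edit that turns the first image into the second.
The transformation is: overlaid with an additional green pentagon.

A green pentagon appears in the second image that is absent from the first.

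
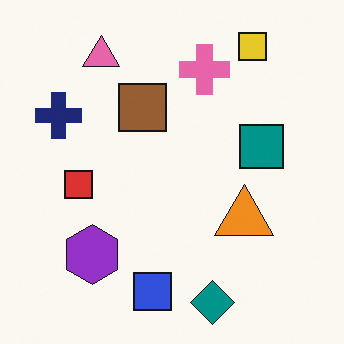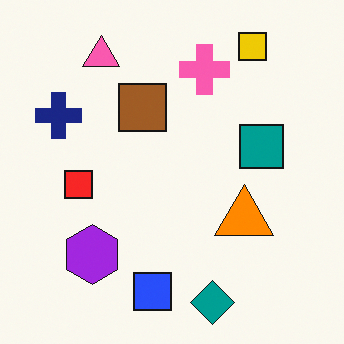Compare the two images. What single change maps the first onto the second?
Slightly oversaturated.

All colors are more vivid — a global saturation change.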